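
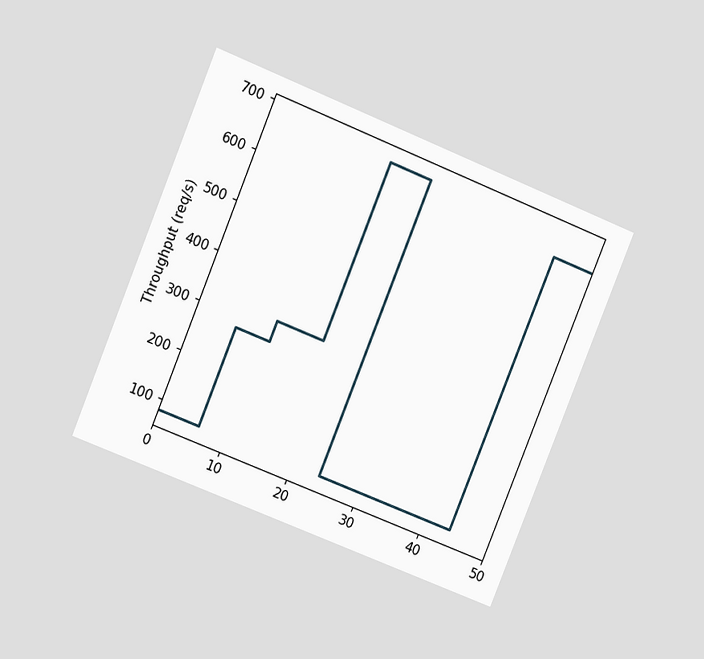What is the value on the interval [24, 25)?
The chart is tilted about 22° clockwise and viewed at a slight angle. On [24, 25) the step sits at 80req/s.

80req/s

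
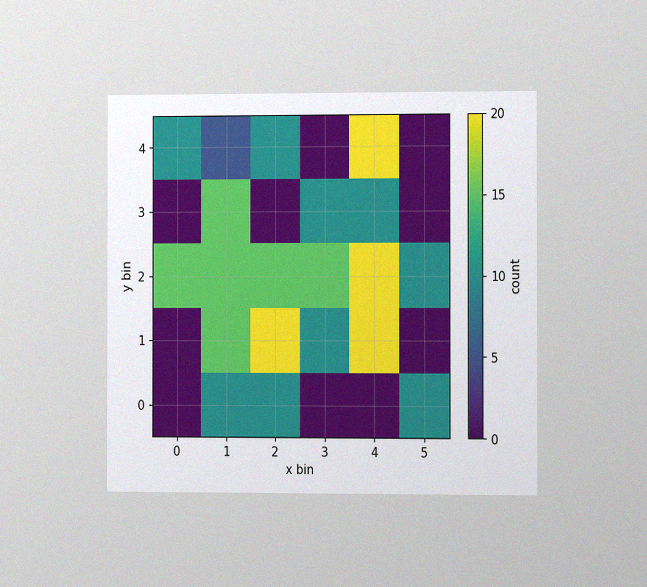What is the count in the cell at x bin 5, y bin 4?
The chart is viewed slightly from the right, with some photo noise. Matching the cell (5, 4) against the colorbar gives 0.

0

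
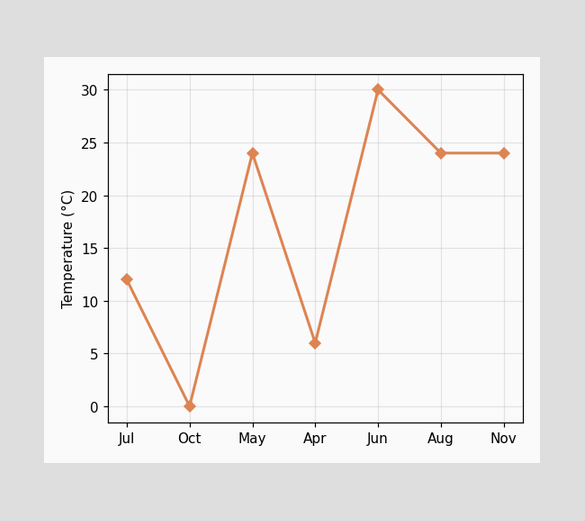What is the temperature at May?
24°C

At May, the line is at 24°C.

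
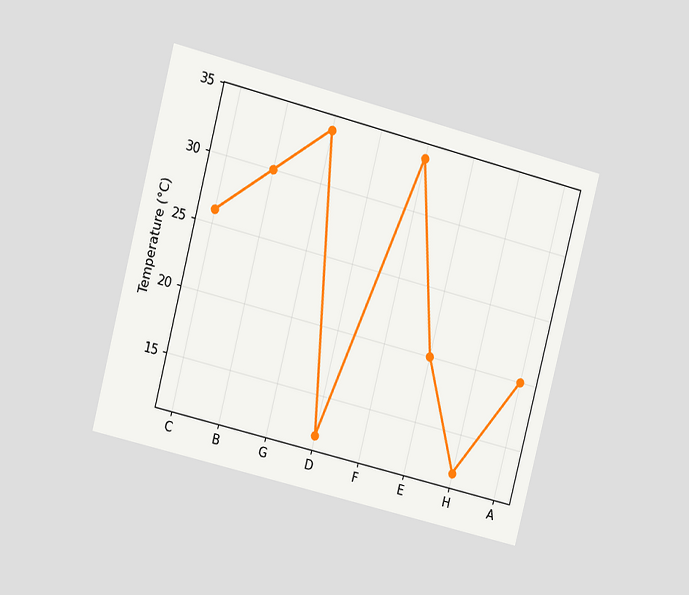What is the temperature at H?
12°C

The chart is tilted about 14° clockwise and viewed at a slight angle. At H, the line is at 12°C.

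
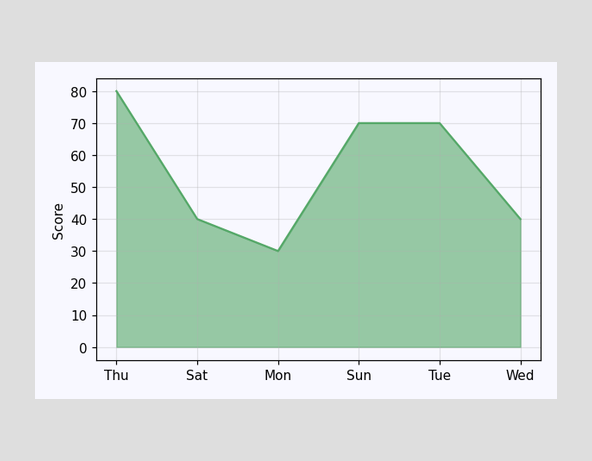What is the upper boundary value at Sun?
At Sun the upper boundary is at 70.

70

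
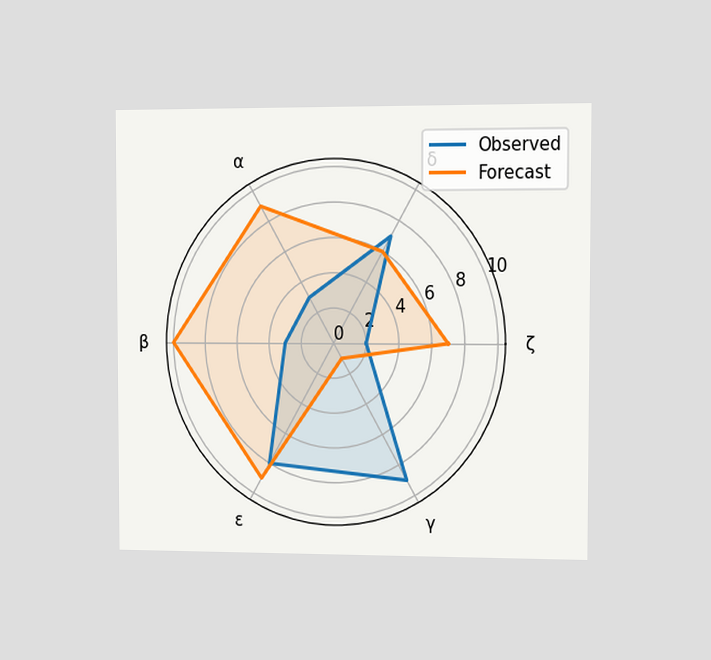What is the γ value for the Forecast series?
1

The chart is viewed at a slight angle. On the γ axis, Forecast reaches 1.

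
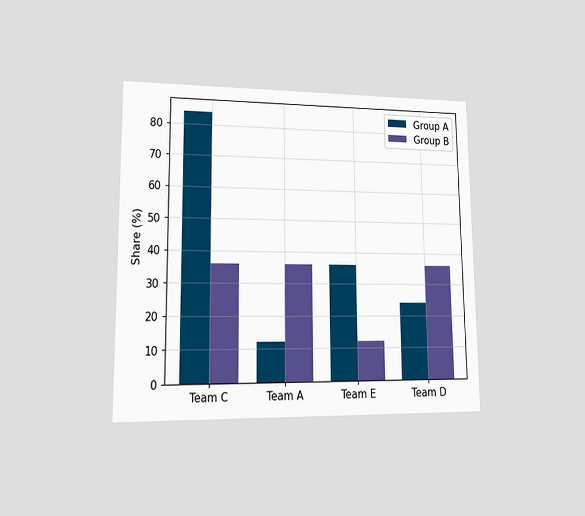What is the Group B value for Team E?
12%

The chart is viewed at a slight angle. The Group B bar at Team E reaches 12% on the y-axis.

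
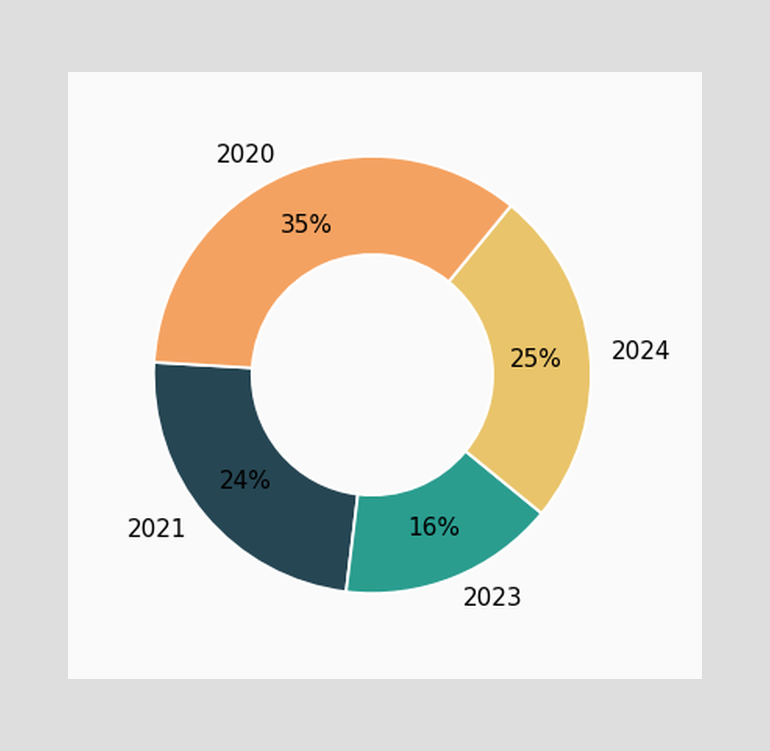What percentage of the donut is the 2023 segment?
16%

The 2023 segment takes up 16% of the ring.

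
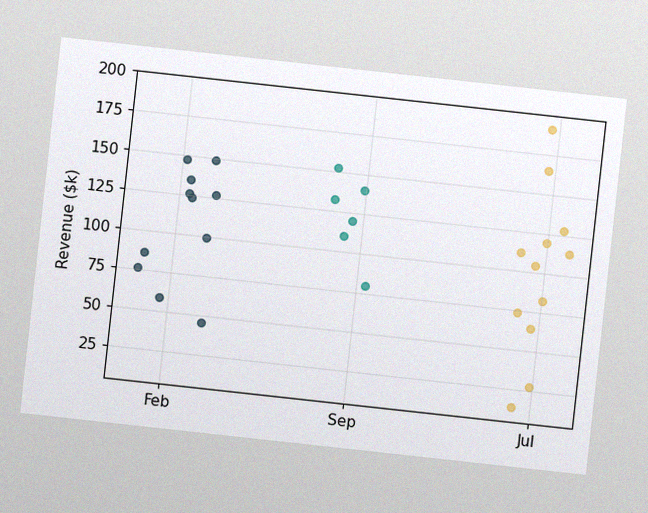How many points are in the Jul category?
12

The chart is tilted about 6° clockwise, with some photo noise. Counting the markers in the Jul column gives 12.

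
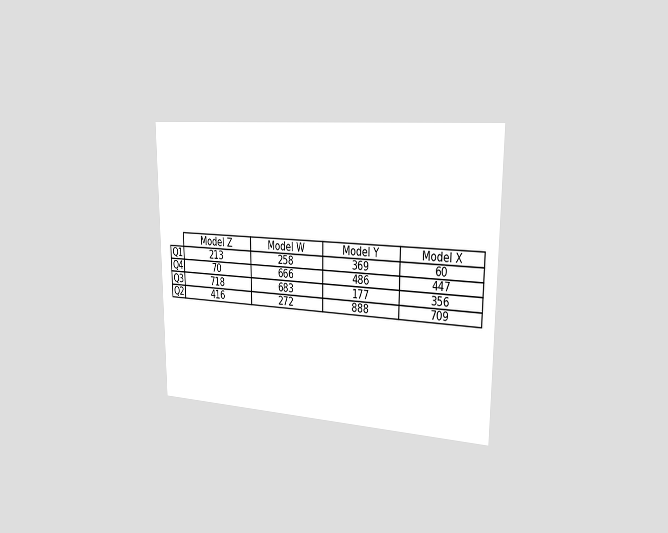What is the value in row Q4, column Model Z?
70

The chart is viewed slightly from the right. The (Q4, Model Z) cell reads 70.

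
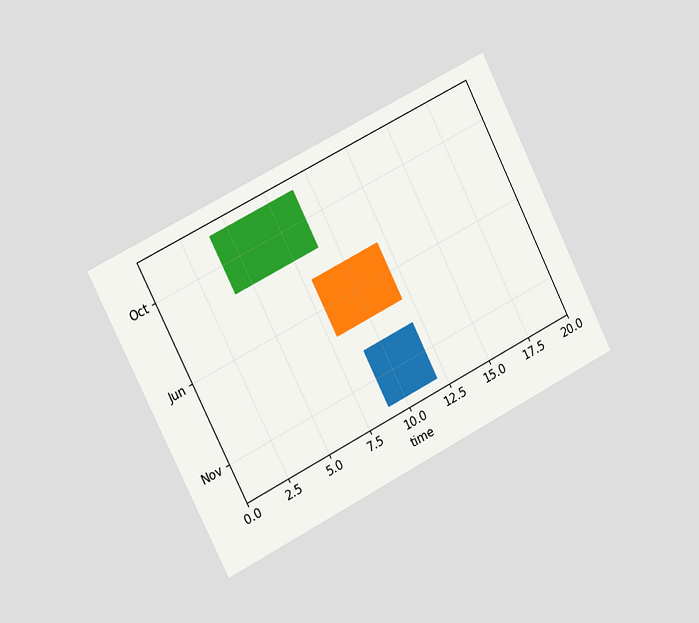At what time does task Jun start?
8

The chart is tilted about 27° counter-clockwise and viewed slightly from the left. The Jun bar begins at t=8.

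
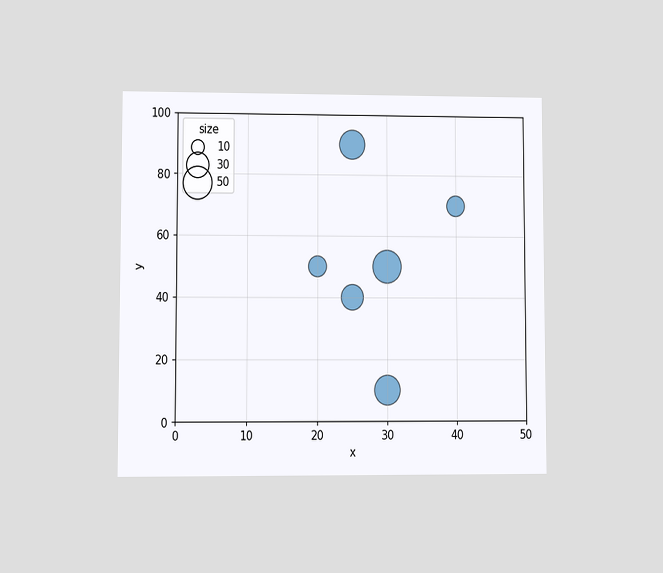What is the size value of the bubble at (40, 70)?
20

The chart is viewed at a slight angle. Matching the bubble at (40, 70) against the size legend gives 20.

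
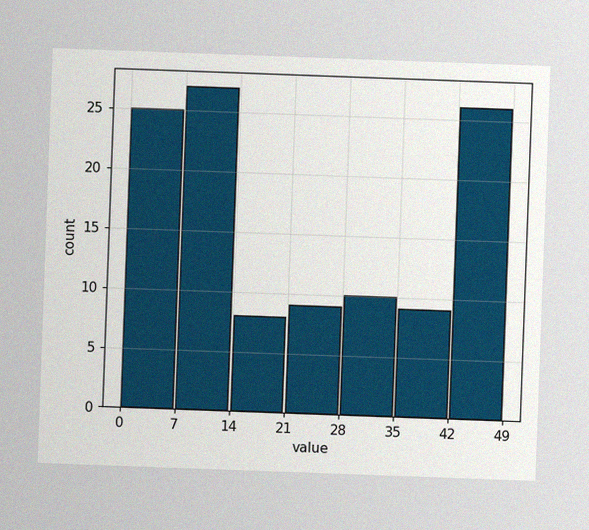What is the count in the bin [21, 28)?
The chart is tilted about 2° clockwise, with some photo noise. The [21, 28) bin has height 9.

9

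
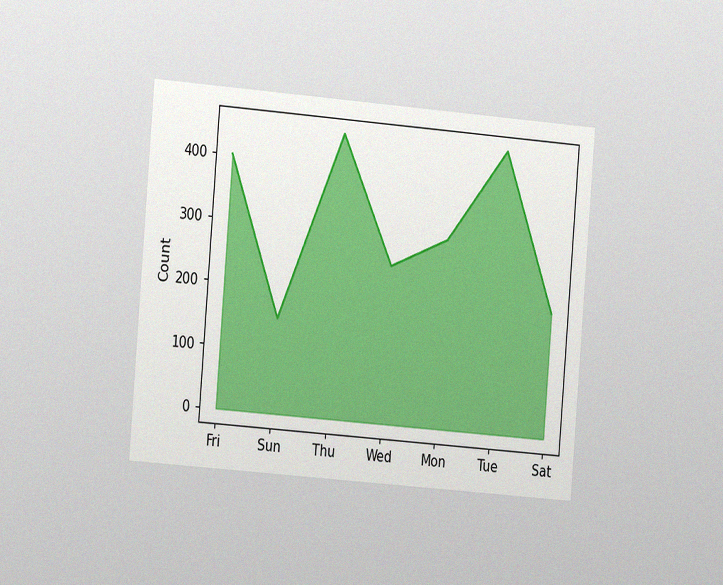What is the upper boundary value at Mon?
The chart is tilted about 5° clockwise and viewed slightly from the left, with some photo noise. At Mon the upper boundary is at 300.

300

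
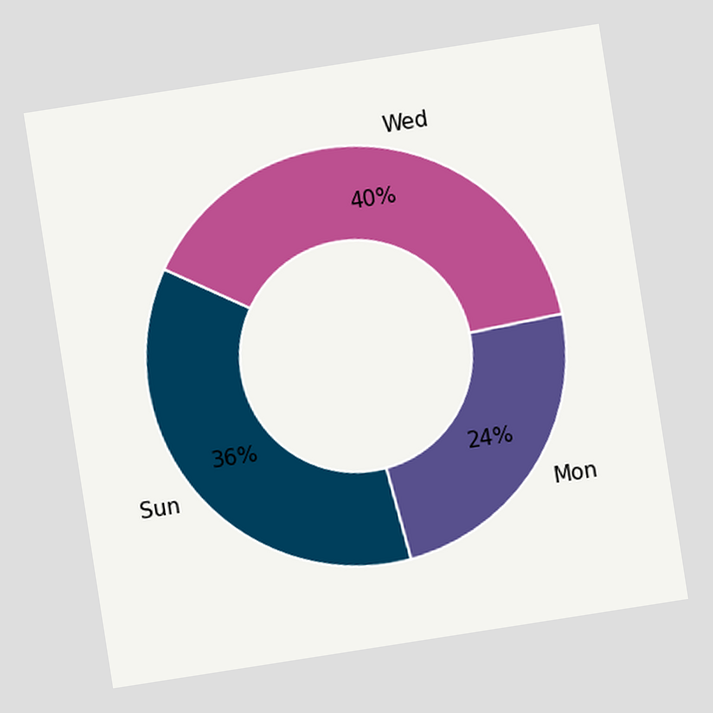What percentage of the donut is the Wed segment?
40%

The chart is tilted about 9° counter-clockwise. The Wed segment takes up 40% of the ring.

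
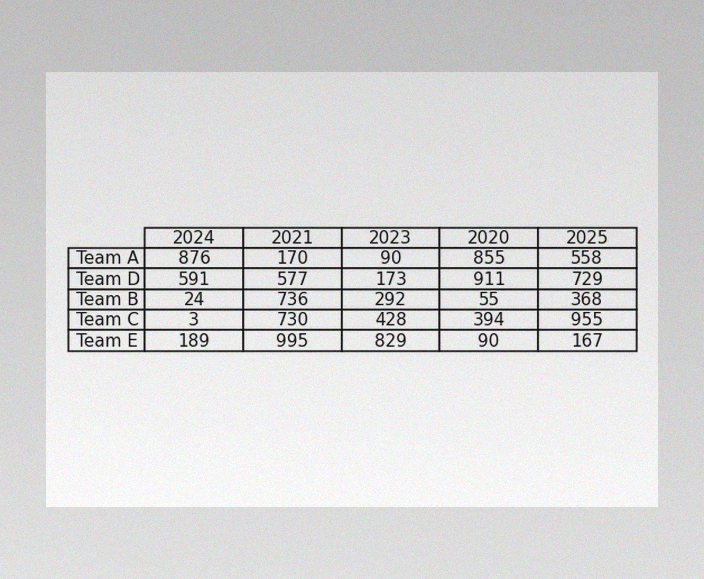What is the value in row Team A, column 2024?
The image has some photo noise and uneven lighting. The (Team A, 2024) cell reads 876.

876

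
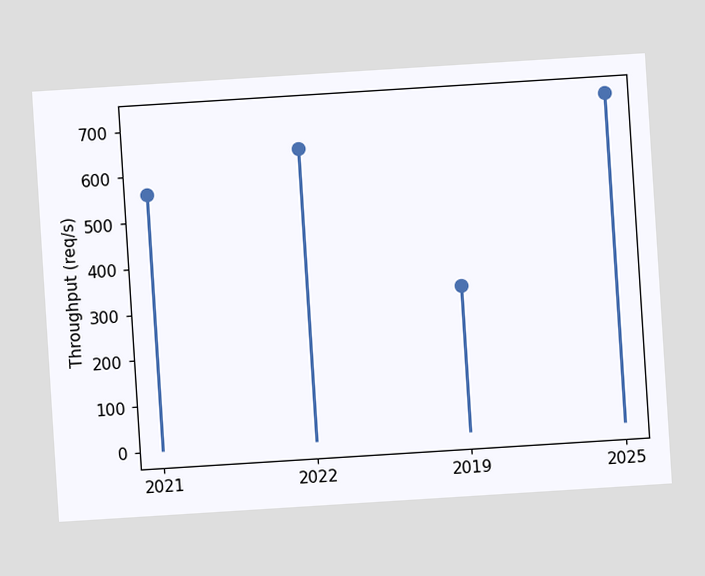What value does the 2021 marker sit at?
The chart is tilted about 4° counter-clockwise. The 2021 marker sits at 560req/s.

560req/s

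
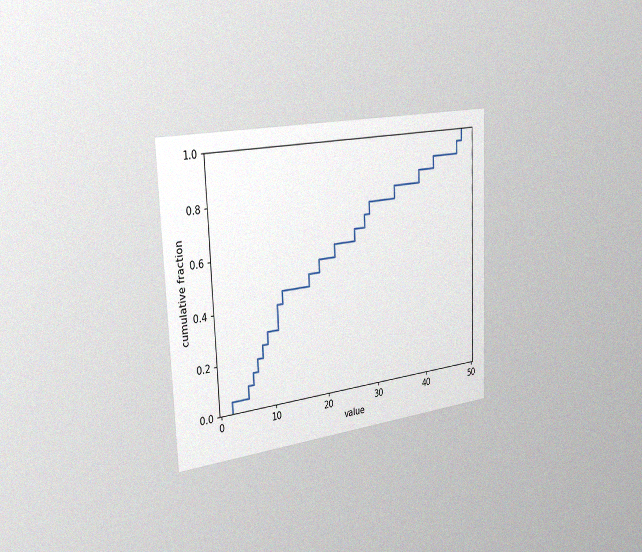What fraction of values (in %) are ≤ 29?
The chart is tilted about 2° counter-clockwise and viewed slightly from the left, with some photo noise. At x=29 the ECDF step is at 75%.

75%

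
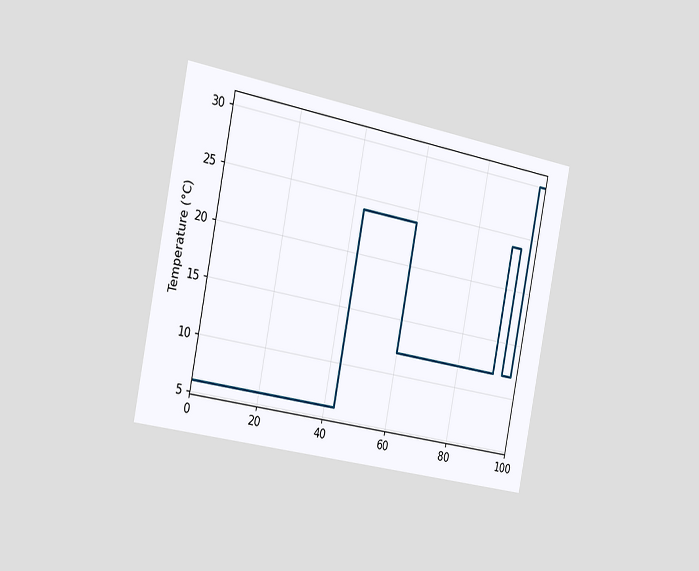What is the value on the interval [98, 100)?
The chart is tilted about 11° clockwise and viewed slightly from the left. On [98, 100) the step sits at 30°C.

30°C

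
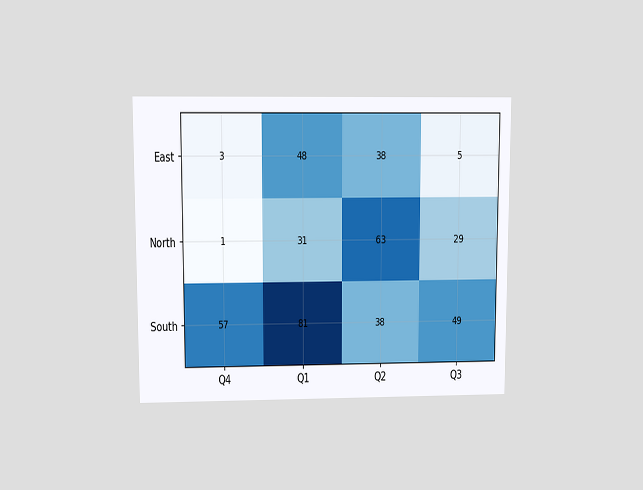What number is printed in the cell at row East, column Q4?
3

The chart is viewed at a slight angle. The (East, Q4) cell reads 3.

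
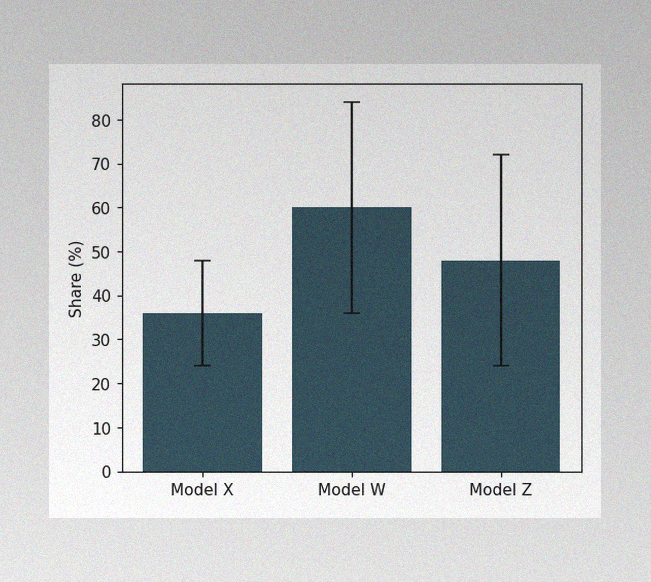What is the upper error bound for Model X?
The image has some photo noise and uneven lighting. The Model X bar's upper whisker reaches 48%.

48%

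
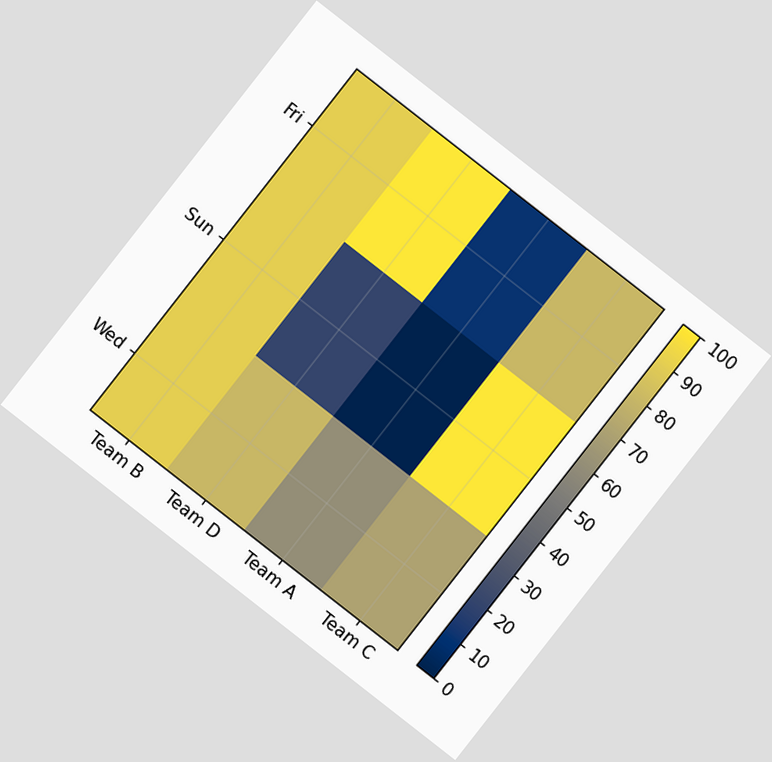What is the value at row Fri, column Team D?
100

The chart is tilted about 38° clockwise. Matching cell (Fri, Team D) against the colorbar gives 100.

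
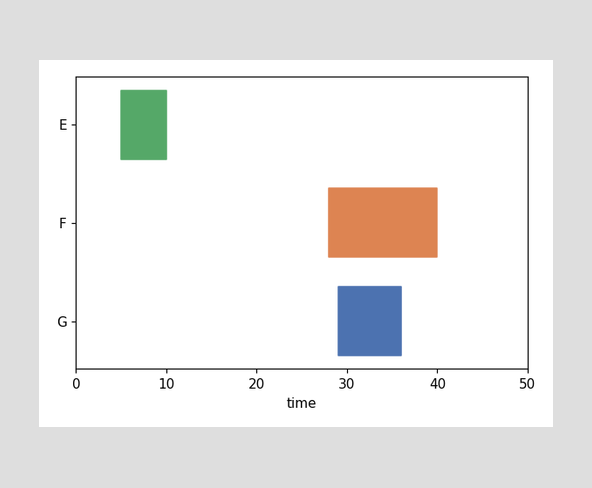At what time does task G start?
The G bar begins at t=29.

29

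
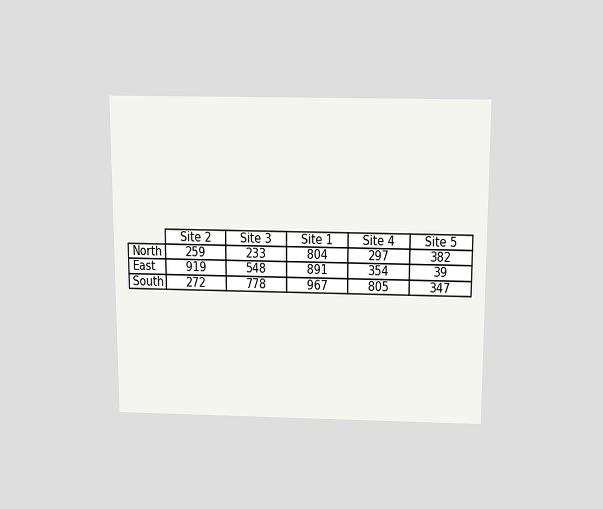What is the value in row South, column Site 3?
The chart is viewed slightly from above. The (South, Site 3) cell reads 778.

778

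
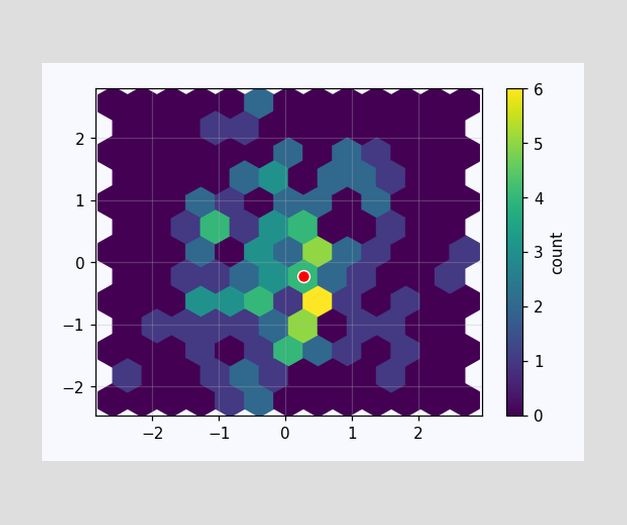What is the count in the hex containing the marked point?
The marked hex reads 4 on the colorbar.

4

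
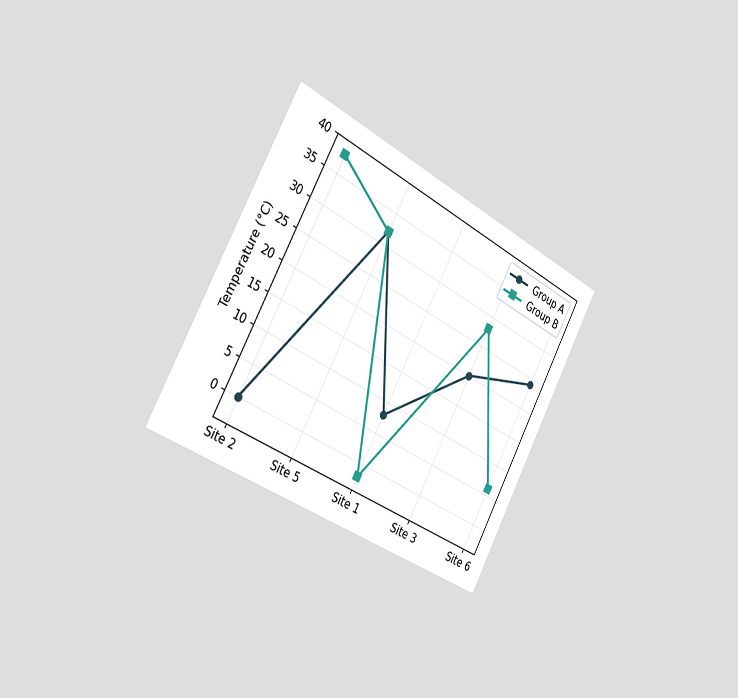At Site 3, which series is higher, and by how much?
The chart is tilted about 29° clockwise and viewed slightly from the left. At Site 3, Group B sits above the other line by 8°C.

Group B, by 8°C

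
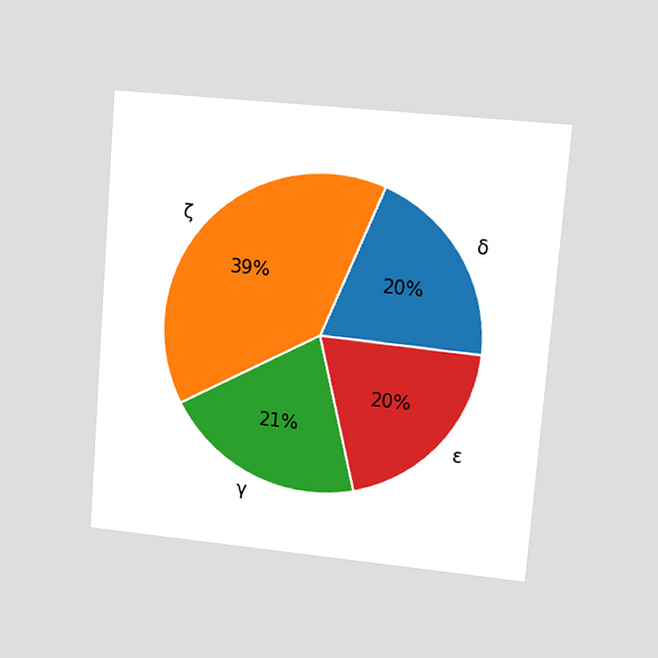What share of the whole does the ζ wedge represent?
39%

The chart is tilted about 5° clockwise and viewed at a slight angle. The ζ slice takes up 39% of the pie.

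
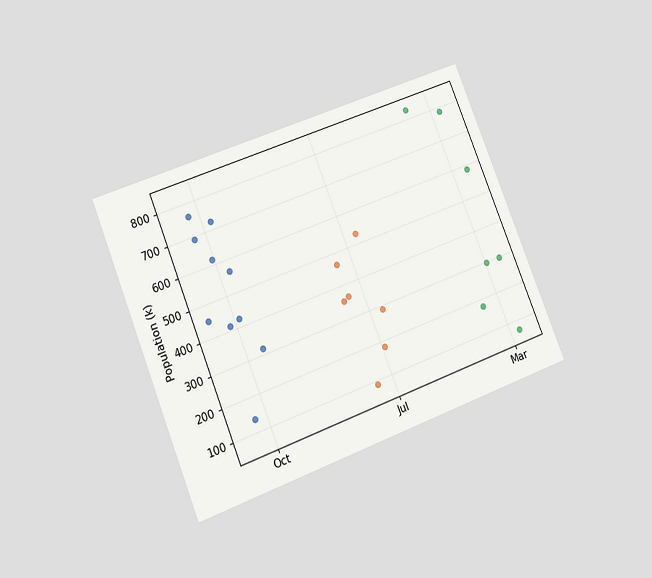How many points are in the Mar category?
The chart is tilted about 22° counter-clockwise and viewed at a slight angle. Counting the markers in the Mar column gives 7.

7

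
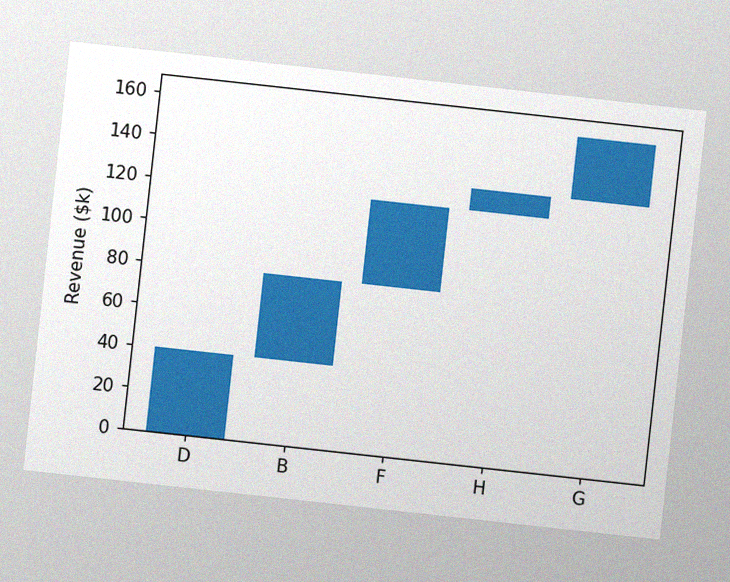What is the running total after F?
The chart is tilted about 6° clockwise, with some photo noise. After F the running total reaches $120k.

$120k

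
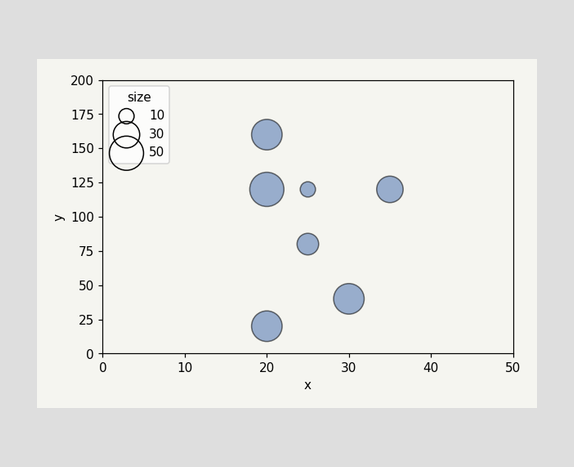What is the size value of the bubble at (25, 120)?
Matching the bubble at (25, 120) against the size legend gives 10.

10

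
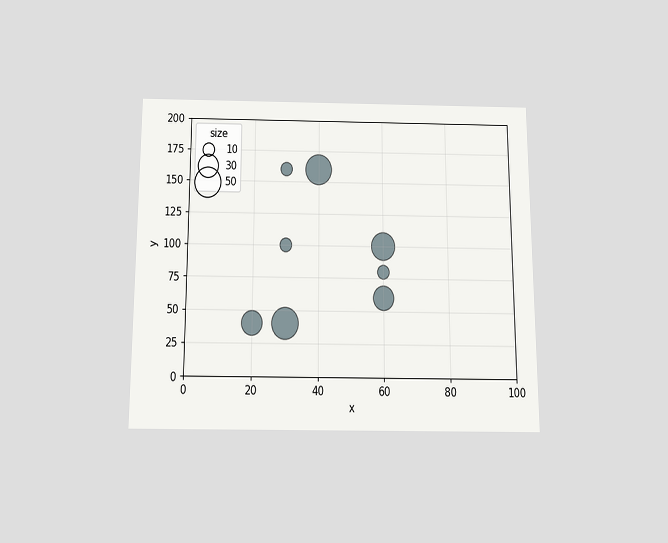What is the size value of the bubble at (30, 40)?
The chart is viewed slightly from below. Matching the bubble at (30, 40) against the size legend gives 50.

50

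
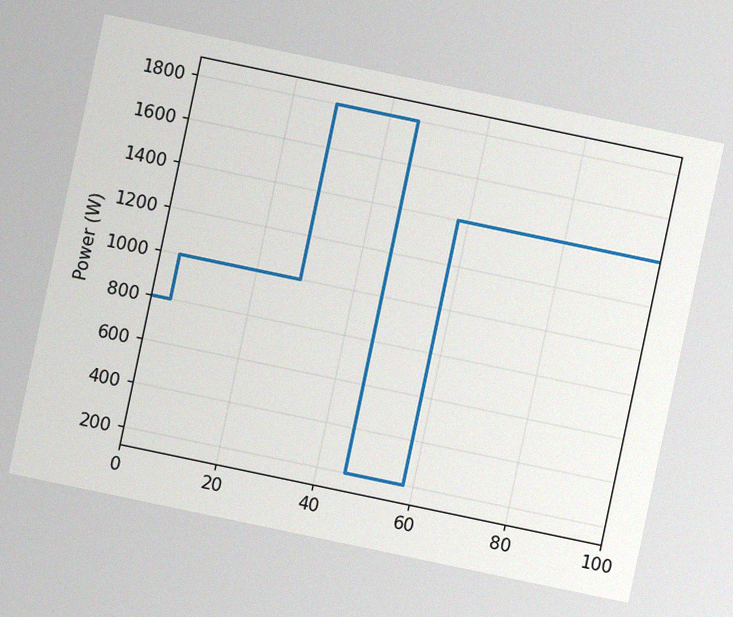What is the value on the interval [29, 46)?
1800W

The chart is tilted about 12° clockwise, with some photo noise. On [29, 46) the step sits at 1800W.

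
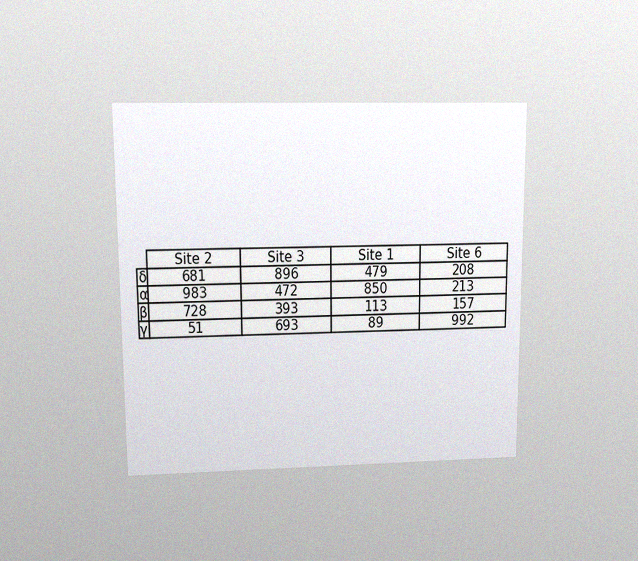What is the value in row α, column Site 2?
983

The chart is viewed at a slight angle, with some photo noise. The (α, Site 2) cell reads 983.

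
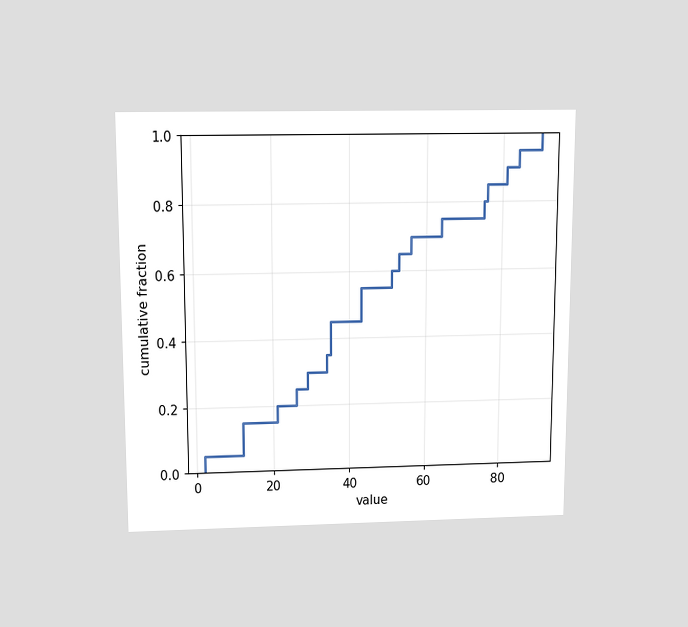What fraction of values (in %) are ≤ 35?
The chart is viewed slightly from above. At x=35 the ECDF step is at 45%.

45%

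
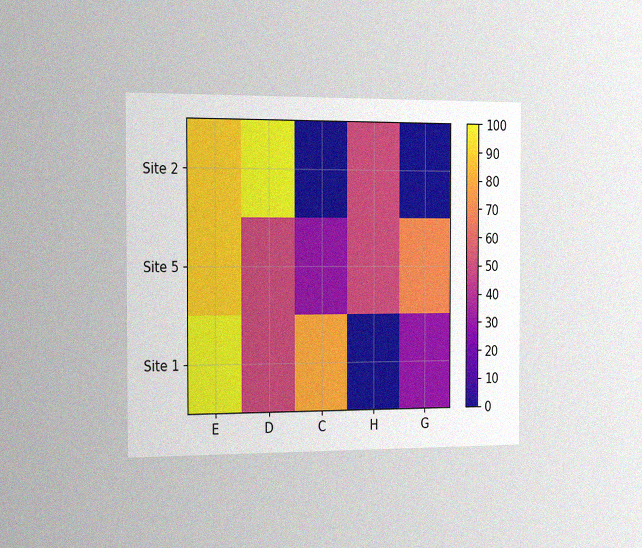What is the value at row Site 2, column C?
The chart is viewed slightly from the left, with some photo noise. Matching cell (Site 2, C) against the colorbar gives 0.

0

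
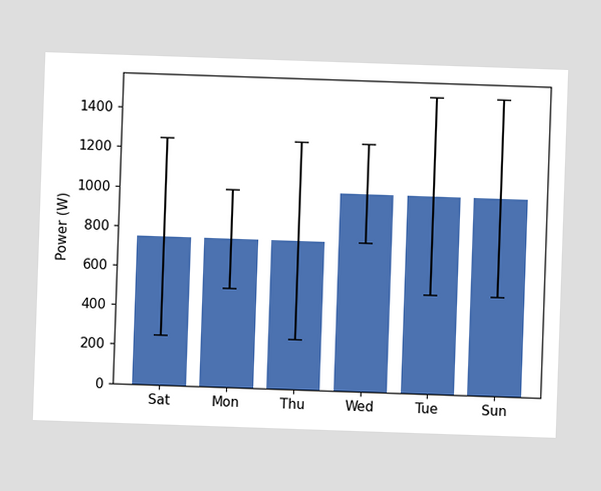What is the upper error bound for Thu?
The Thu bar's upper whisker reaches 1250W.

1250W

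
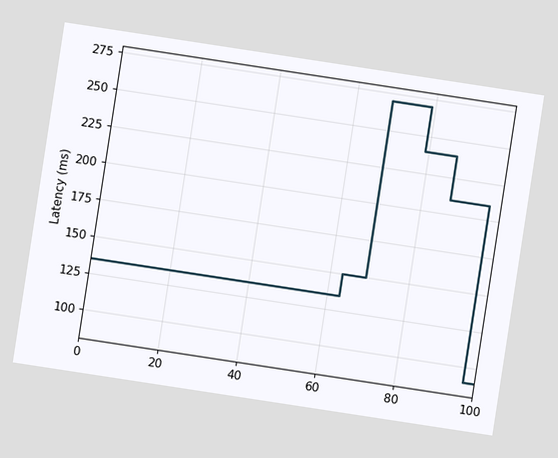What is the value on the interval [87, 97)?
The chart is tilted about 9° clockwise. On [87, 97) the step sits at 210ms.

210ms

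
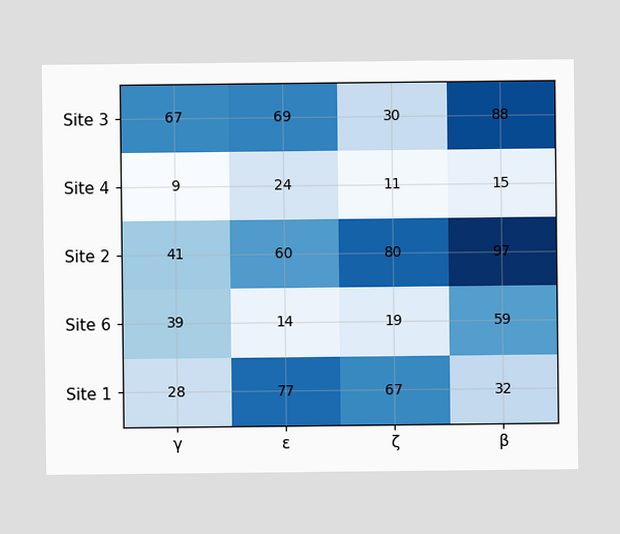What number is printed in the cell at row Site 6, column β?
59

The (Site 6, β) cell reads 59.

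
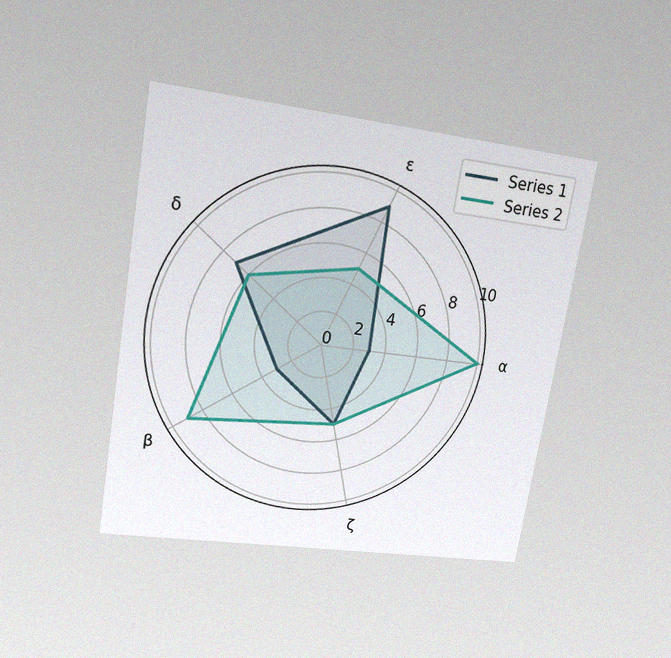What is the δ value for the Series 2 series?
6

The chart is tilted about 9° clockwise and viewed at a slight angle, with some photo noise. On the δ axis, Series 2 reaches 6.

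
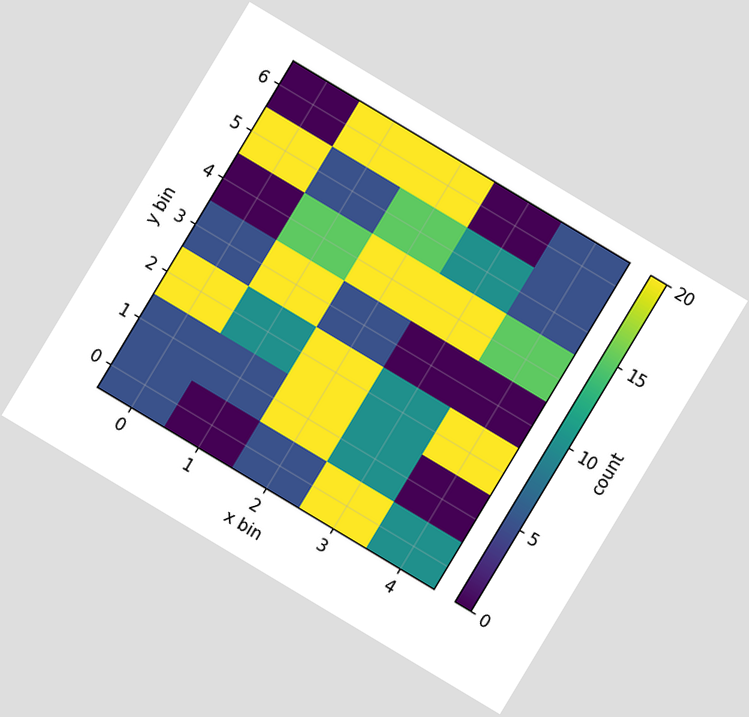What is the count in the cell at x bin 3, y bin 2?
10

The chart is tilted about 31° clockwise. Matching the cell (3, 2) against the colorbar gives 10.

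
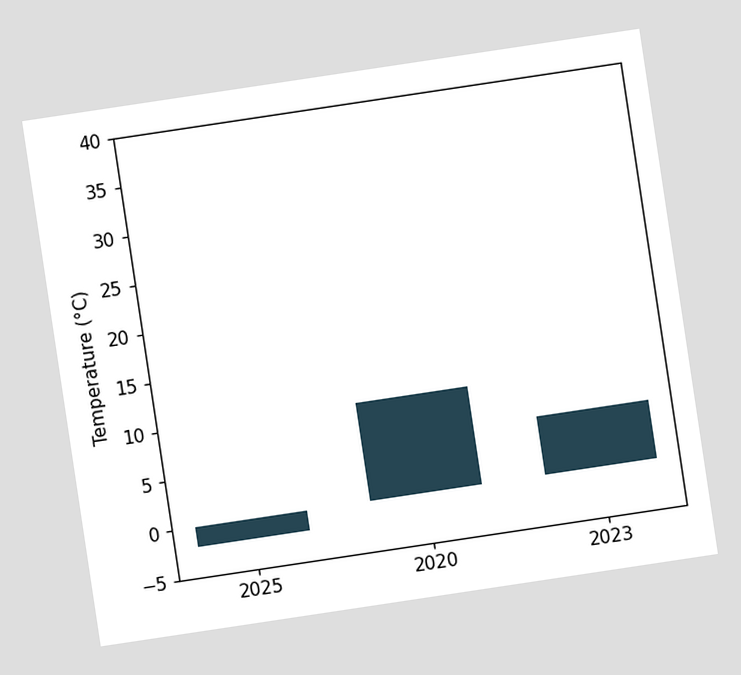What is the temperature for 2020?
The chart is tilted about 9° counter-clockwise. Reading along the chart's y-axis, the 2020 bar reaches 10°C.

10°C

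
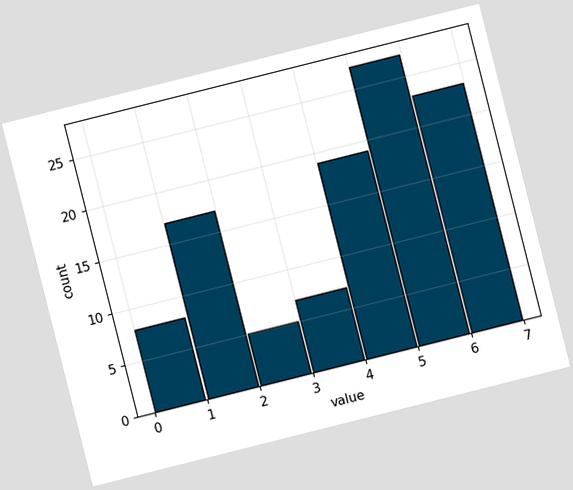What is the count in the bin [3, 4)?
The chart is tilted about 14° counter-clockwise. The [3, 4) bin has height 7.

7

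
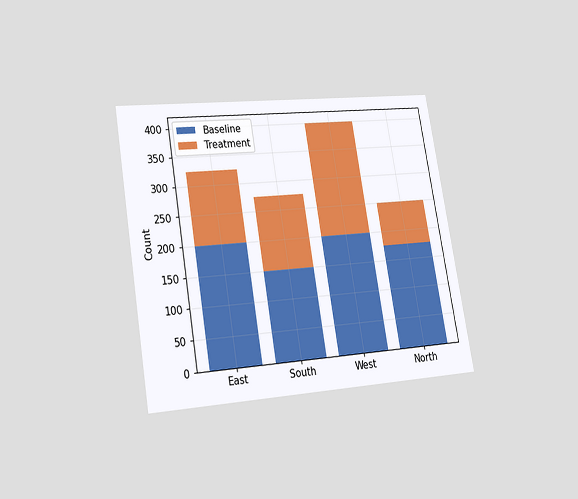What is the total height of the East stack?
The chart is tilted about 10° counter-clockwise and viewed at a slight angle. The East stack's top reaches 325 on the y-axis.

325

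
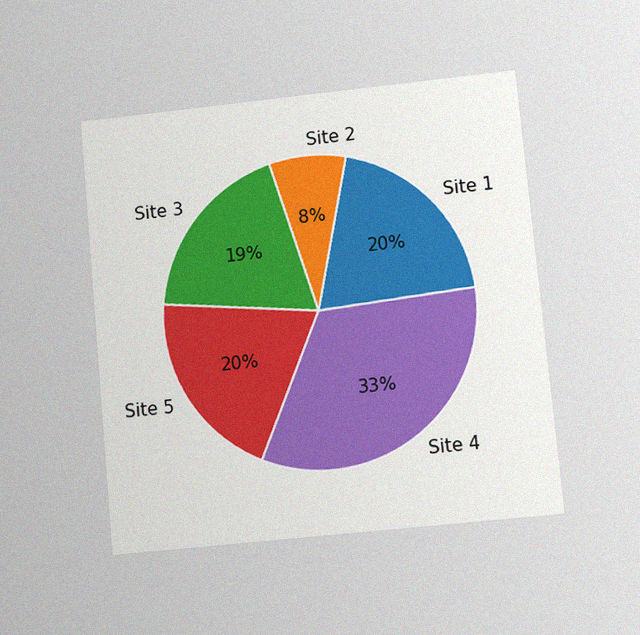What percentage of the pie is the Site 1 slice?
20%

The chart is tilted about 5° counter-clockwise and viewed at a slight angle, with some photo noise. The Site 1 slice takes up 20% of the pie.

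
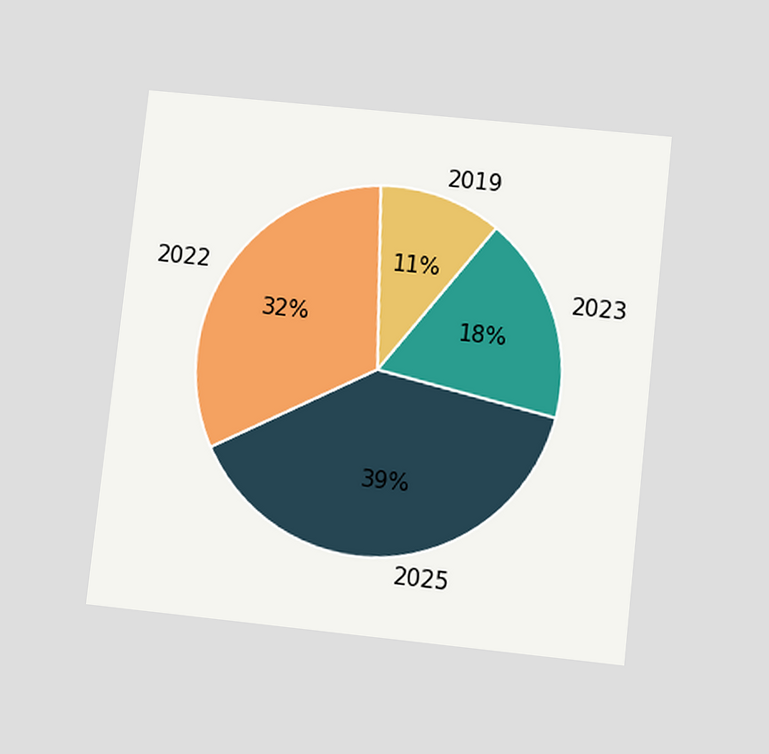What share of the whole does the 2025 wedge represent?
39%

The chart is tilted about 6° clockwise and viewed slightly from below. The 2025 slice takes up 39% of the pie.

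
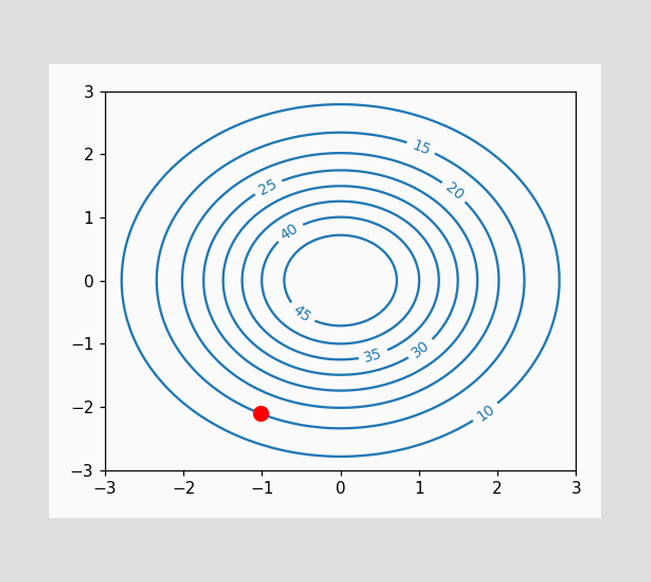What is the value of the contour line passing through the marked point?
15

The marked point sits on the contour labelled 15.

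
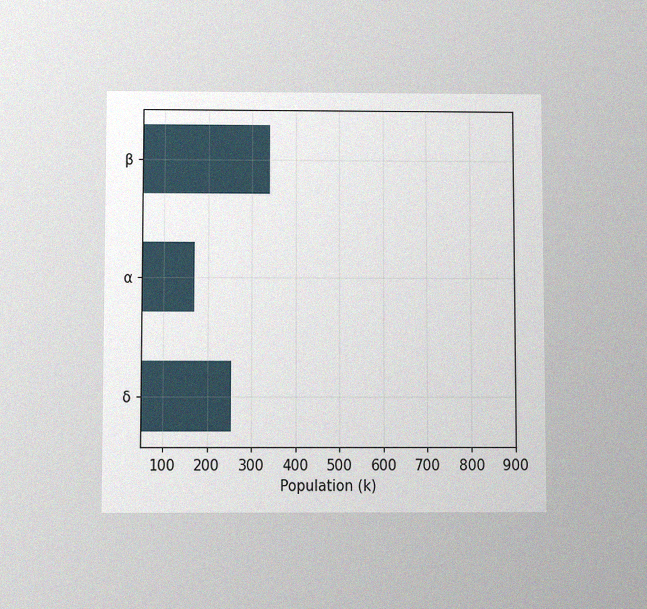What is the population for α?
The chart is viewed slightly from below, with some photo noise. Reading along the chart's x-axis, the α bar reaches 170k.

170k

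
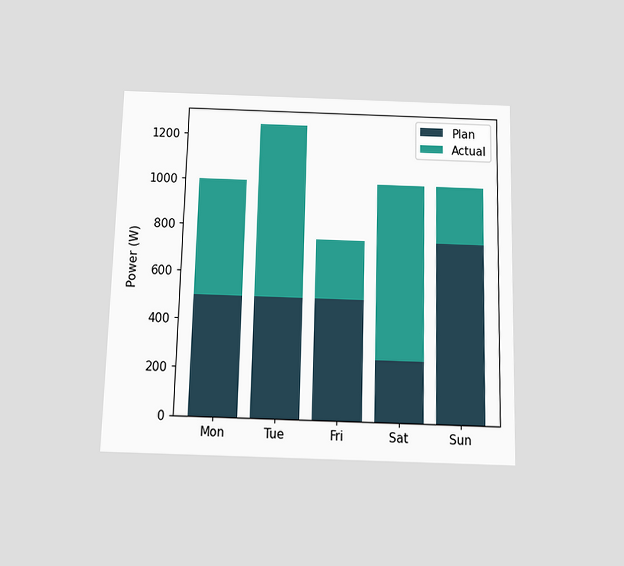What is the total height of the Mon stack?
The chart is viewed slightly from below. The Mon stack's top reaches 1000W on the y-axis.

1000W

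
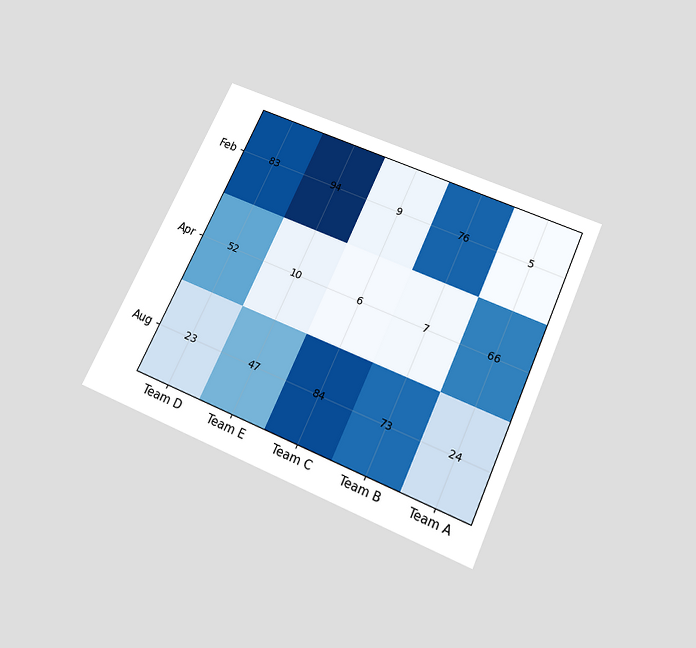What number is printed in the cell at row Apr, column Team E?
The chart is tilted about 24° clockwise and viewed slightly from below. The (Apr, Team E) cell reads 10.

10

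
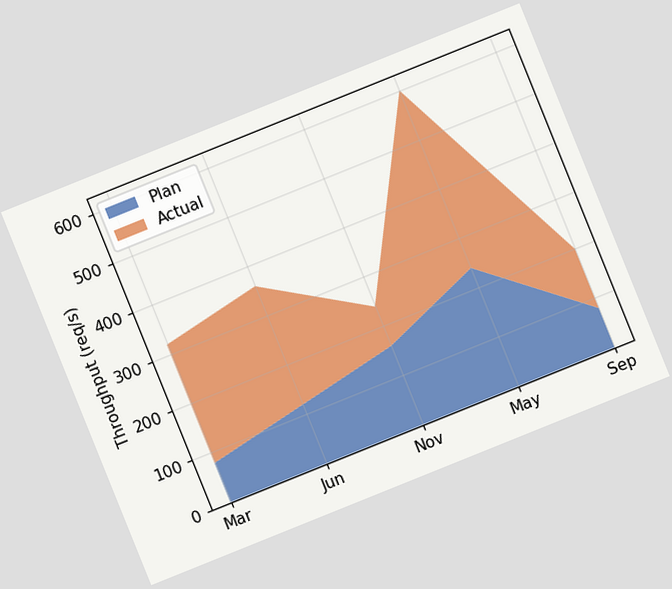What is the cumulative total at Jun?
The chart is tilted about 22° counter-clockwise. The stacked total at Jun reaches 360req/s.

360req/s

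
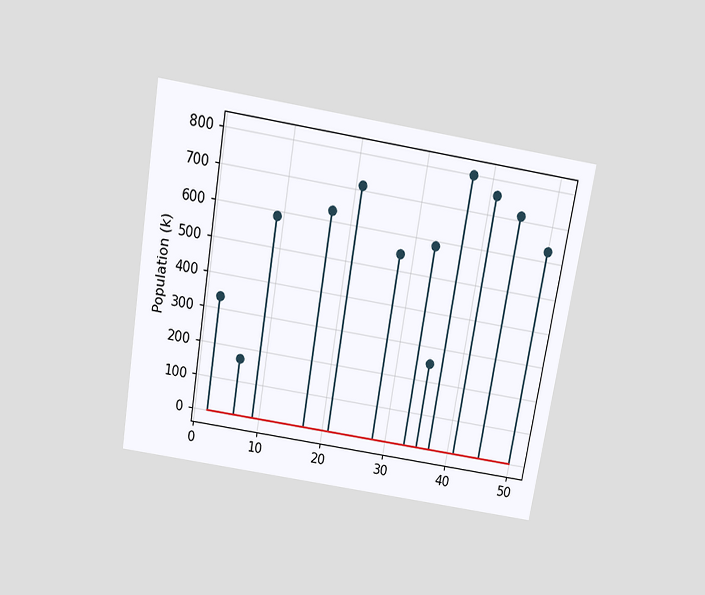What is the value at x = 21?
The chart is tilted about 9° clockwise and viewed slightly from above. The stem at x=21 reaches 714k.

714k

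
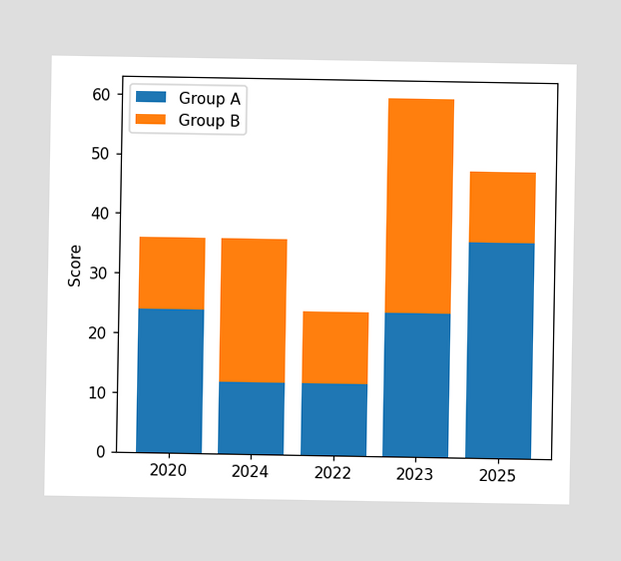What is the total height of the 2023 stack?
The 2023 stack's top reaches 60 on the y-axis.

60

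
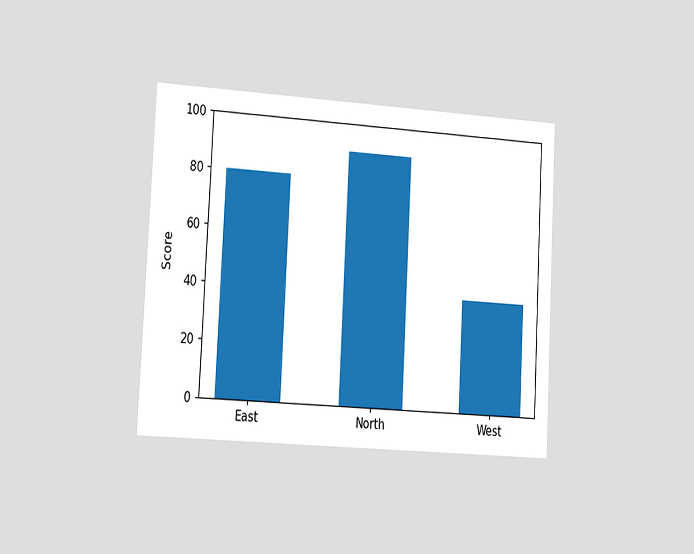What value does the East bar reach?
The chart is tilted about 3° clockwise and viewed slightly from the left. Reading along the chart's y-axis, the East bar reaches 80.

80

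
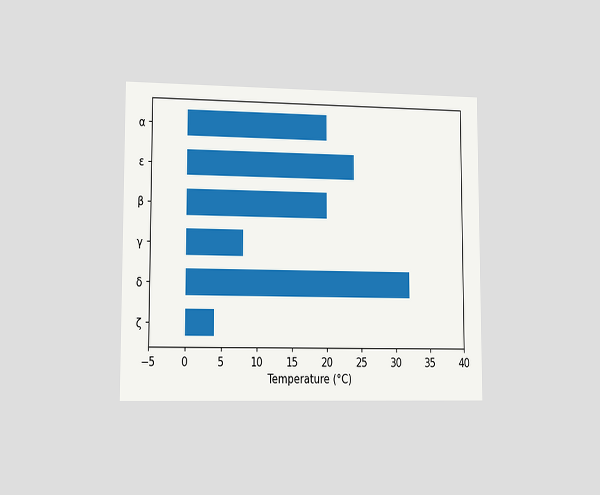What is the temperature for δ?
32°C

The chart is viewed slightly from the left. Reading along the chart's x-axis, the δ bar reaches 32°C.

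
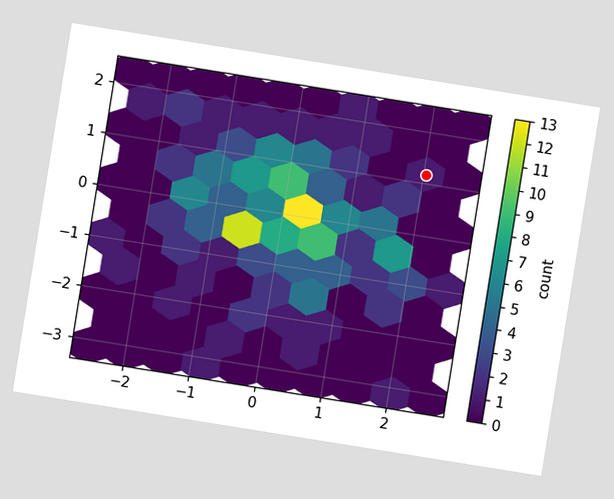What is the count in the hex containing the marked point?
The chart is tilted about 9° clockwise. The marked hex reads 1 on the colorbar.

1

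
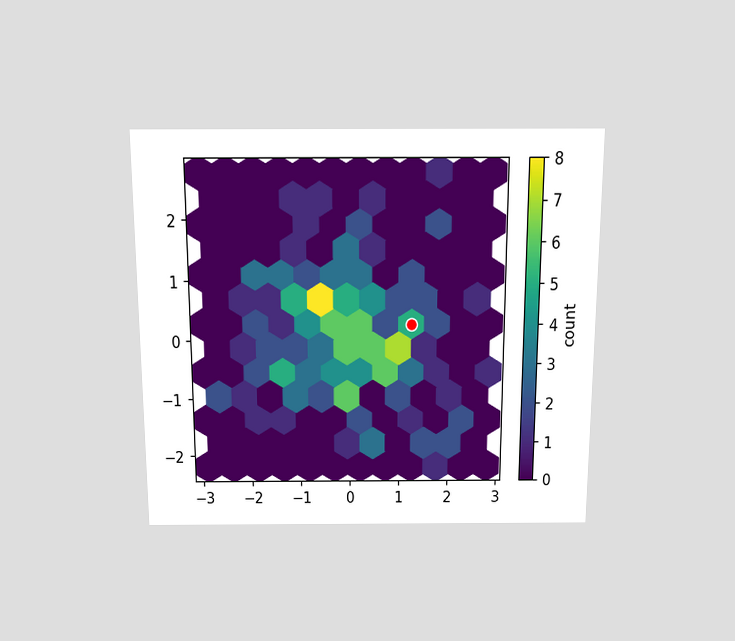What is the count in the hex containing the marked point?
The chart is viewed slightly from above. The marked hex reads 5 on the colorbar.

5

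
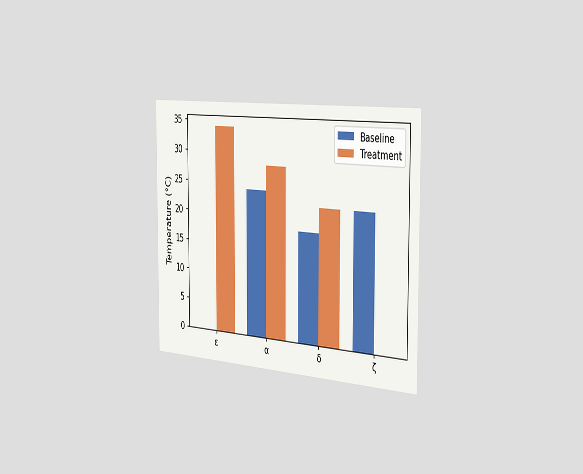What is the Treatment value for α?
The chart is viewed slightly from the right. The Treatment bar at α reaches 28°C on the y-axis.

28°C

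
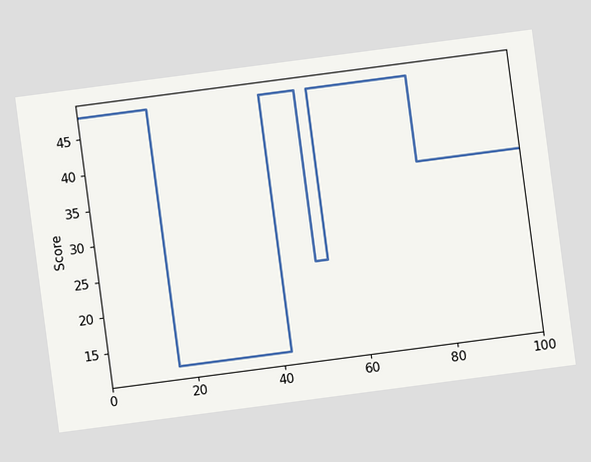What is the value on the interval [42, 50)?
The chart is tilted about 7° counter-clockwise. On [42, 50) the step sits at 48.

48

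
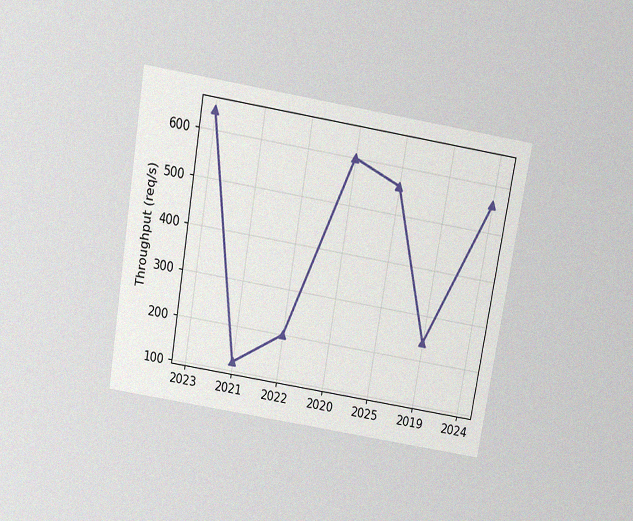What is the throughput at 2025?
560req/s

The chart is tilted about 10° clockwise and viewed slightly from above, with some photo noise. At 2025, the line is at 560req/s.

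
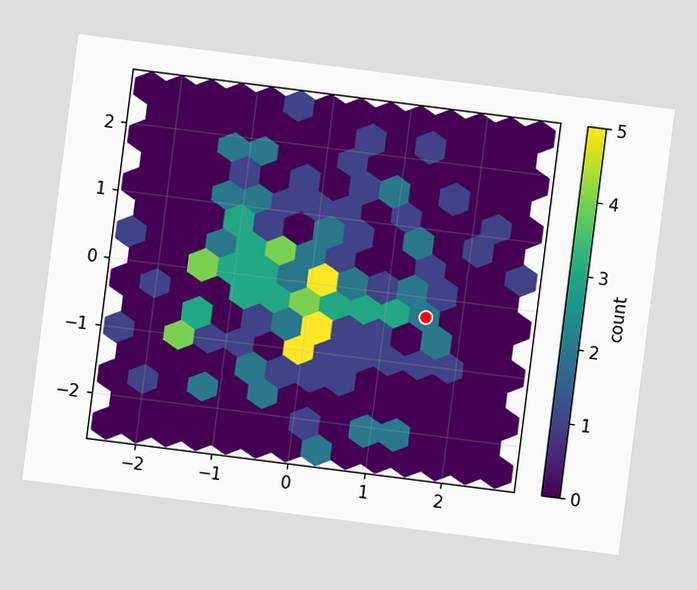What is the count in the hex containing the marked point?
2

The chart is tilted about 7° clockwise. The marked hex reads 2 on the colorbar.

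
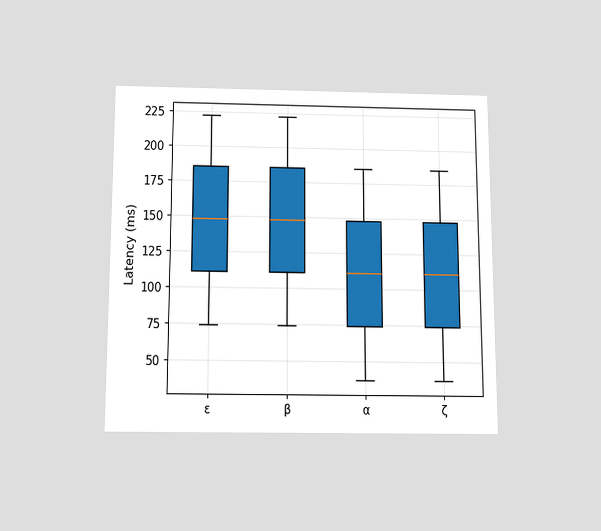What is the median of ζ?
111ms

The chart is viewed slightly from below. The median line in the ζ box sits at 111ms.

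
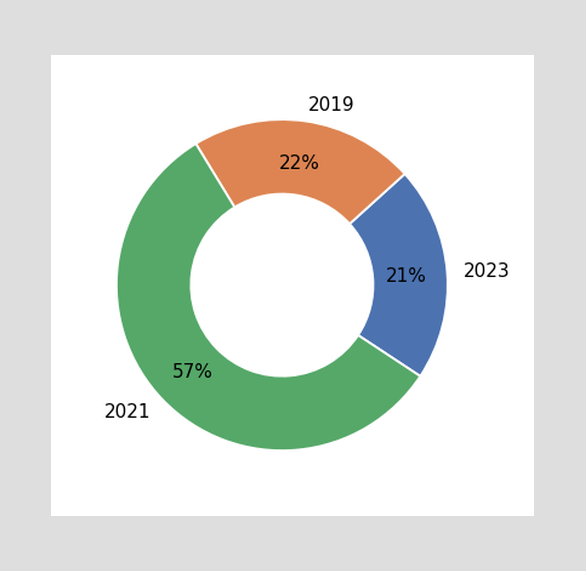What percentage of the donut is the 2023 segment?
The 2023 segment takes up 21% of the ring.

21%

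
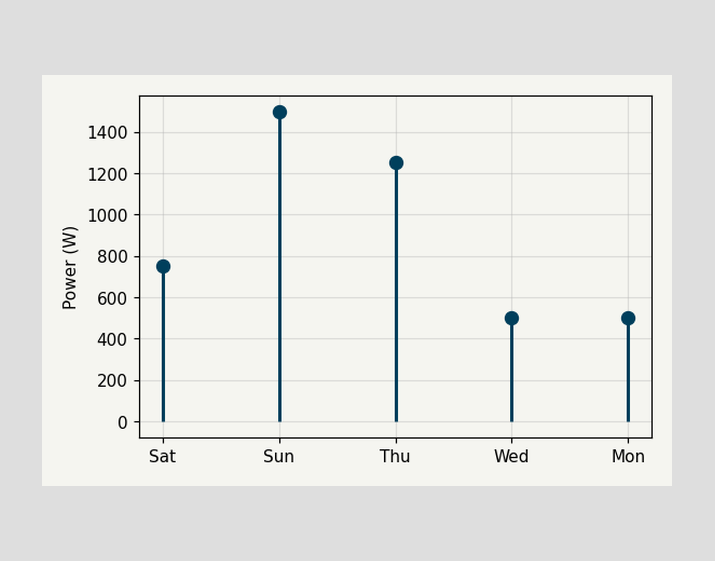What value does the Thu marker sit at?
The Thu marker sits at 1250W.

1250W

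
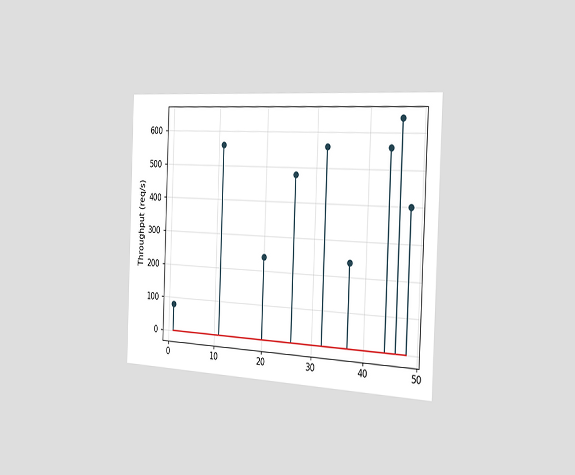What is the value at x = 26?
480req/s

The chart is tilted about 2° clockwise and viewed slightly from the right. The stem at x=26 reaches 480req/s.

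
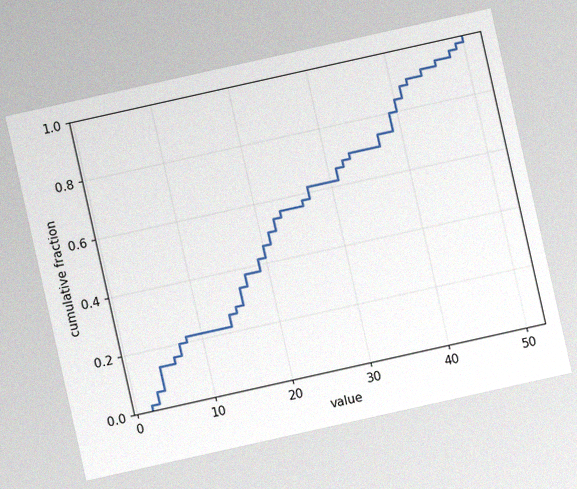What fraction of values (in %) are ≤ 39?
80%

The chart is tilted about 13° counter-clockwise, with some photo noise. At x=39 the ECDF step is at 80%.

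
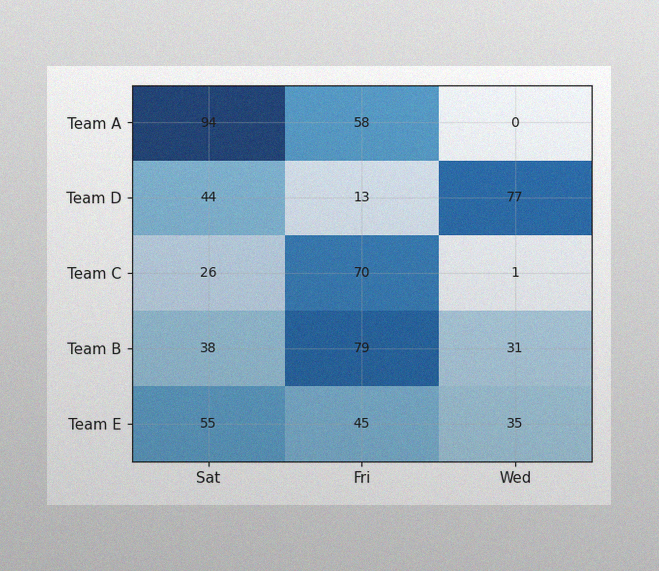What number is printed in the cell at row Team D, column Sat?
44

The image has some photo noise and uneven lighting. The (Team D, Sat) cell reads 44.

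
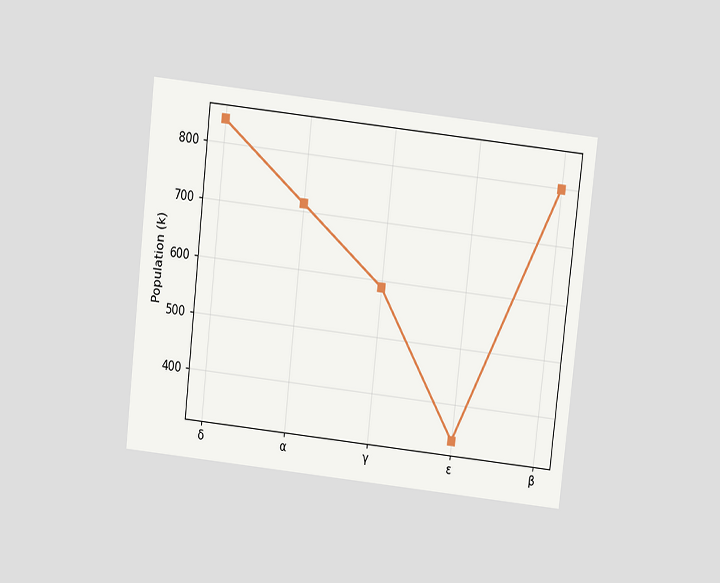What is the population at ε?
336k

The chart is tilted about 6° clockwise and viewed slightly from above. At ε, the line is at 336k.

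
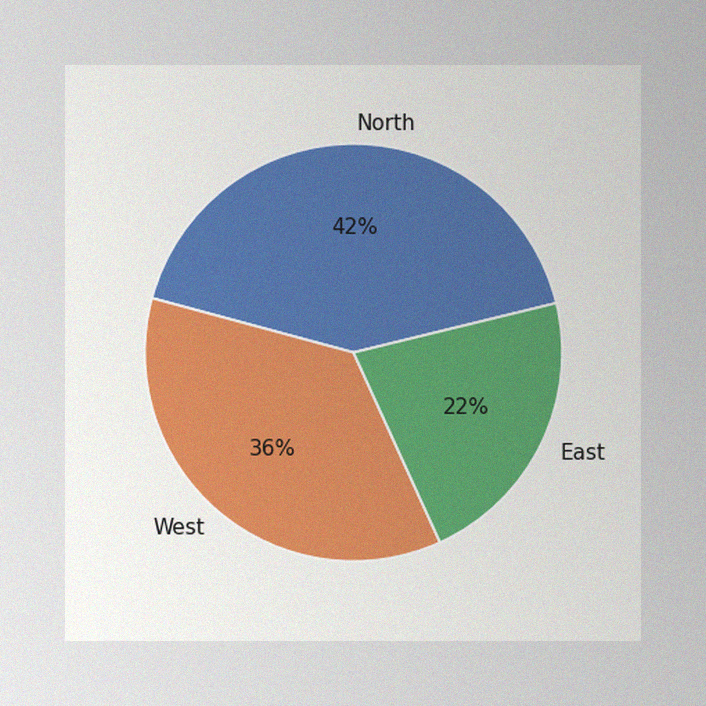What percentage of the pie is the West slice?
The image has some photo noise and uneven lighting. The West slice takes up 36% of the pie.

36%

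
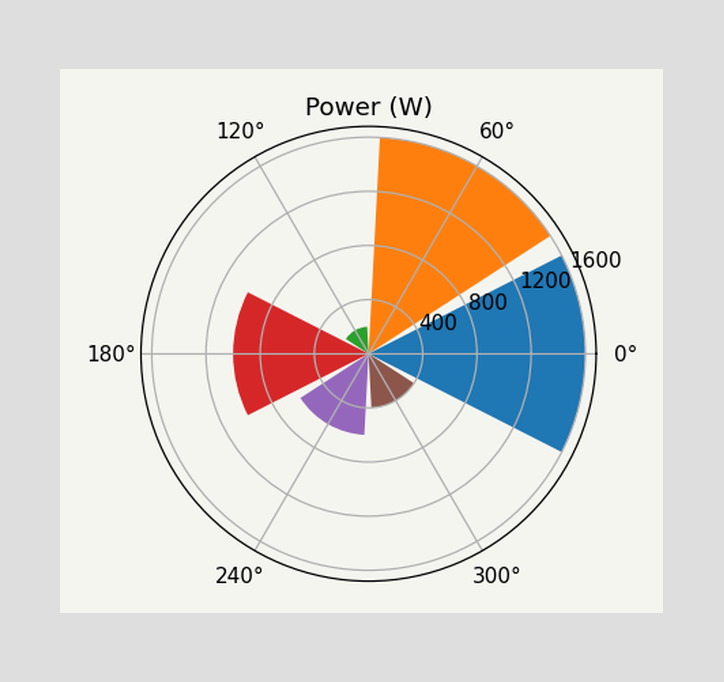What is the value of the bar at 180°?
1000W

The bar at 180° reaches 1000W on the radial axis.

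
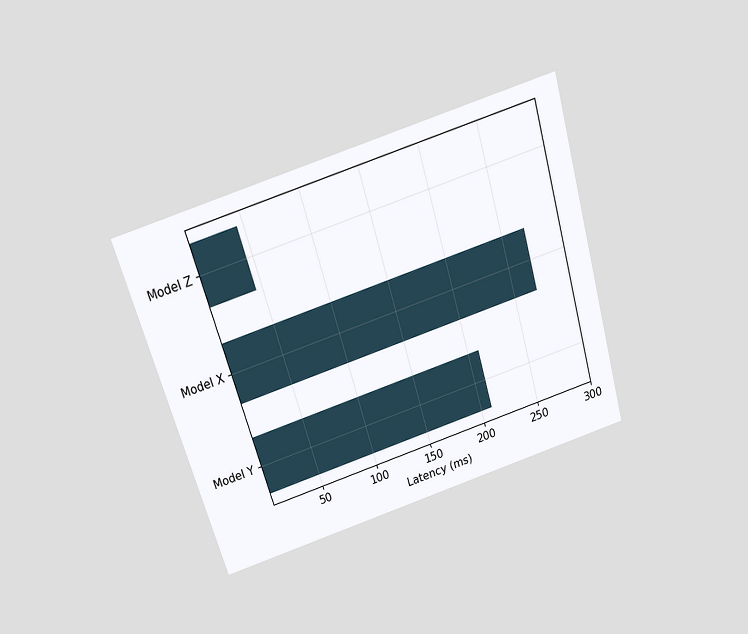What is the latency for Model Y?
The chart is tilted about 17° counter-clockwise and viewed slightly from above. Reading along the chart's x-axis, the Model Y bar reaches 210ms.

210ms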